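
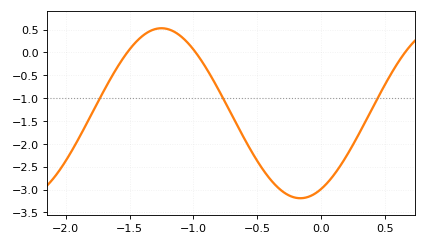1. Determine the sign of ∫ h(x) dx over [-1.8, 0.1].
negative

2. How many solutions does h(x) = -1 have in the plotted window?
3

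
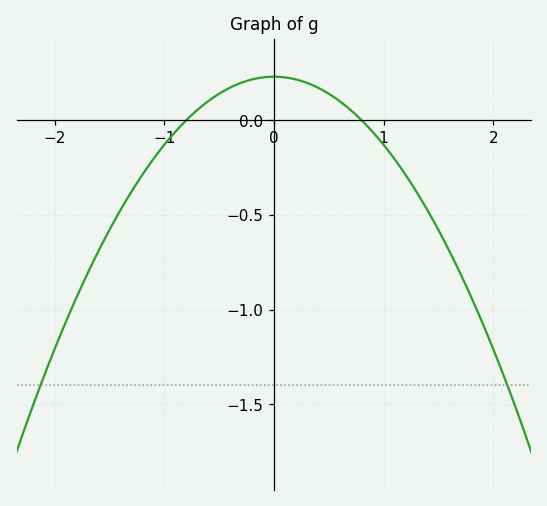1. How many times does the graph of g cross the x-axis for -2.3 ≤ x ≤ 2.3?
2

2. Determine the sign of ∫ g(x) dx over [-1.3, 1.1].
positive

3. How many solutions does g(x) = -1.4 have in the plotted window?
2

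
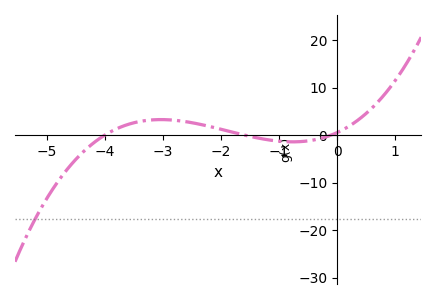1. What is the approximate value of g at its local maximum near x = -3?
3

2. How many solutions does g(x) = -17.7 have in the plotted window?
1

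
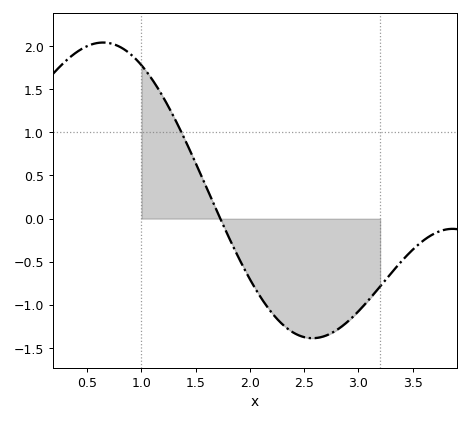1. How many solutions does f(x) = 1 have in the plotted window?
1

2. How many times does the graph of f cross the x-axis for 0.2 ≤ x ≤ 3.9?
1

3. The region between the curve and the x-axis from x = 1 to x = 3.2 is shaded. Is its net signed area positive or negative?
negative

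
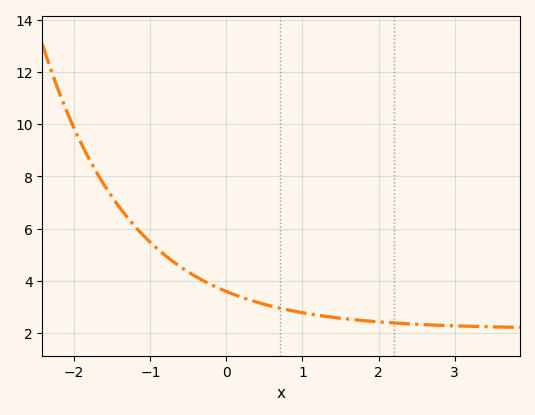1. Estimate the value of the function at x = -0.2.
3.85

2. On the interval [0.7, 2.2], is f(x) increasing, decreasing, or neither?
decreasing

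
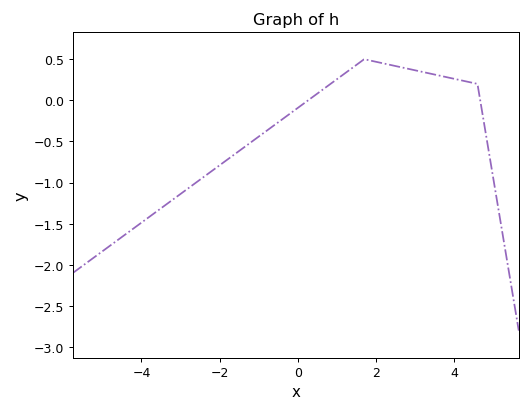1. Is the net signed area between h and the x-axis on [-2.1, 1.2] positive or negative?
negative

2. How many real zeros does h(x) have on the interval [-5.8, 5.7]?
2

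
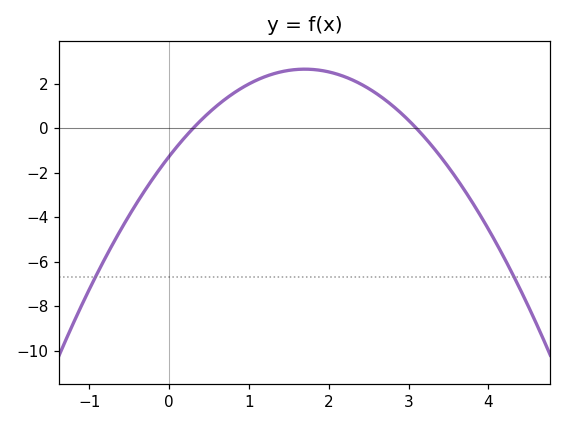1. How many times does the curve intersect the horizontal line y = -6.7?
2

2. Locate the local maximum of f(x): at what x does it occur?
1.7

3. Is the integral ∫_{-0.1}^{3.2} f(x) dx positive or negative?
positive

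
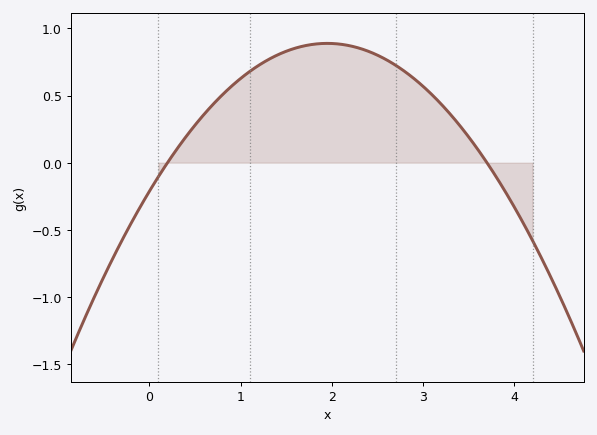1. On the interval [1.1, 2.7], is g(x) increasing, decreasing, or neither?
neither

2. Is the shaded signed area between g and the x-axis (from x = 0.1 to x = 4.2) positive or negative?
positive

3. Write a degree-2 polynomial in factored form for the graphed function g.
y = -0.29(x - 0.2)(x - 3.7)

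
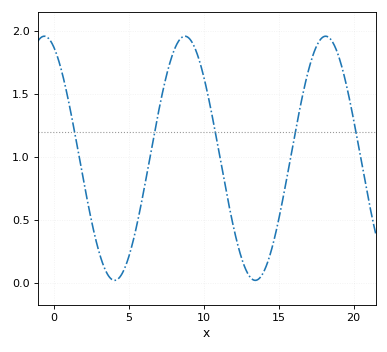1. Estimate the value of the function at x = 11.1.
0.988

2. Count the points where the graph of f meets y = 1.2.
5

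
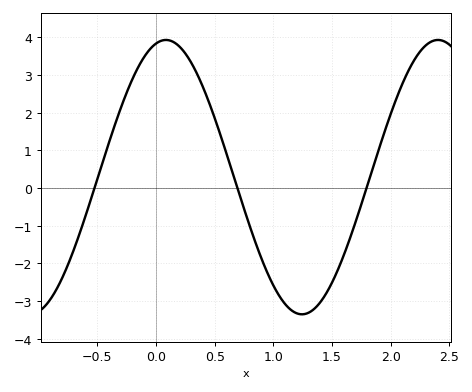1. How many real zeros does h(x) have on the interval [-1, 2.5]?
3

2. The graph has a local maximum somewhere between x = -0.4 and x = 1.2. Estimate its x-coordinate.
0.1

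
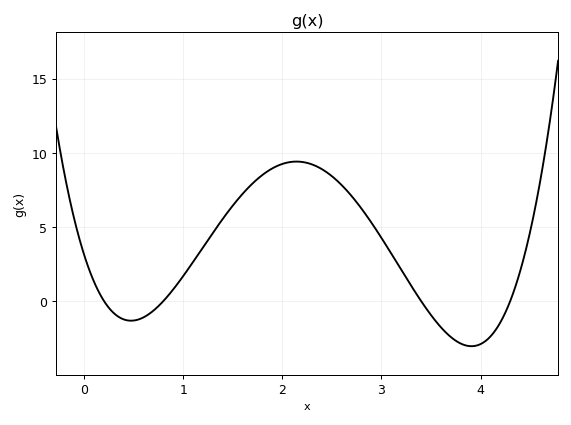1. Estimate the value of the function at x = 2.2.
9.38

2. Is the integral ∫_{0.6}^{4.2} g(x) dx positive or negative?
positive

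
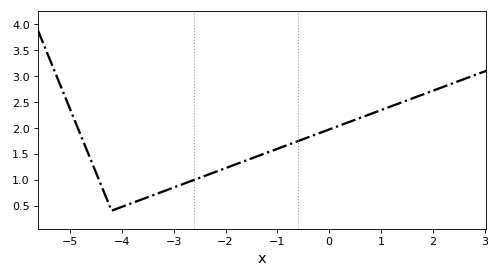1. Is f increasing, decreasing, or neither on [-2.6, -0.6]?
increasing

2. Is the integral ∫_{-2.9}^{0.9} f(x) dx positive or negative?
positive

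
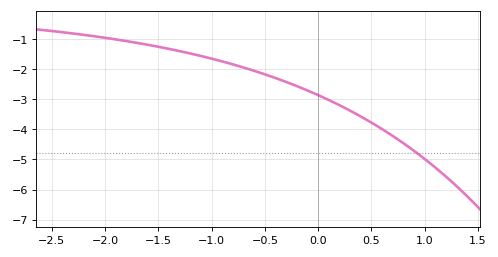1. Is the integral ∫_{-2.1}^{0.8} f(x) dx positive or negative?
negative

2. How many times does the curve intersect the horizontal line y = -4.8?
1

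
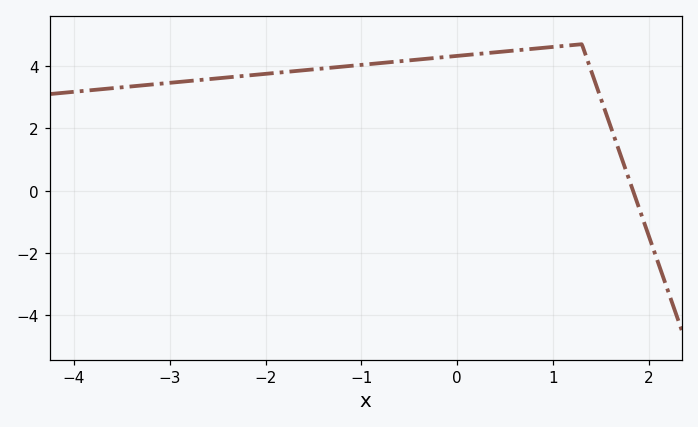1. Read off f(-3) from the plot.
3.4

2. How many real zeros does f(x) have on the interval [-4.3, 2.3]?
1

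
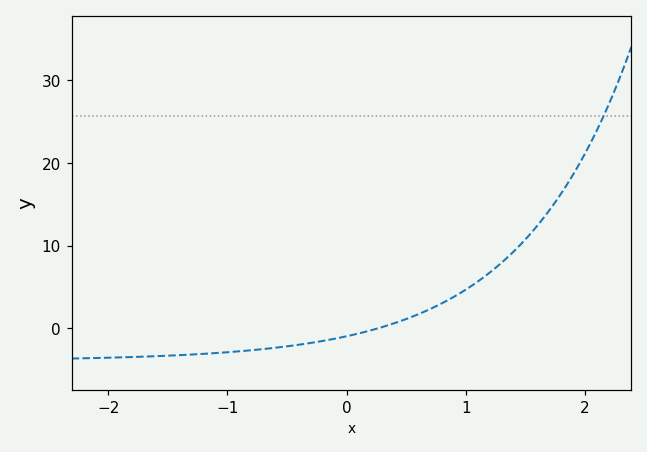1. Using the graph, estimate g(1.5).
11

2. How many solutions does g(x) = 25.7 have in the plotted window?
1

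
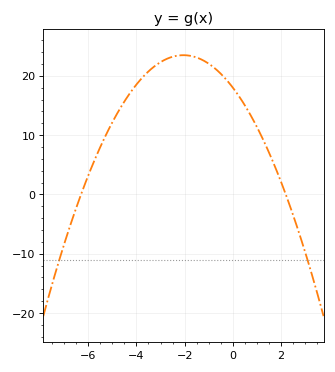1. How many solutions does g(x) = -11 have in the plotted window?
2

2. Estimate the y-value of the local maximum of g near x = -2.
23.5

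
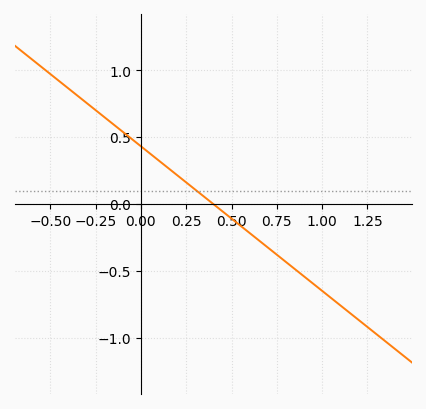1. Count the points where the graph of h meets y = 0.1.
1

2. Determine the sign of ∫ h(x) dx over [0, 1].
negative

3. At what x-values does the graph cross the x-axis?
0.4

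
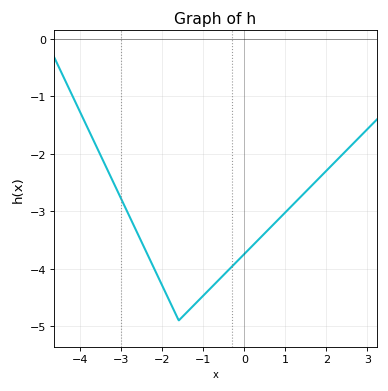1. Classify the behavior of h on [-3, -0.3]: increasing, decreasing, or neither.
neither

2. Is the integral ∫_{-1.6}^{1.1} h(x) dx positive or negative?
negative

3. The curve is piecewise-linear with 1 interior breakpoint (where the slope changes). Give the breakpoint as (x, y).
(-1.6, -4.9)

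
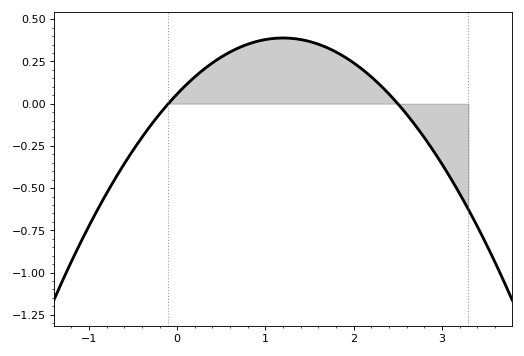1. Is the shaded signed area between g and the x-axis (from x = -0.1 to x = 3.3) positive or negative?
positive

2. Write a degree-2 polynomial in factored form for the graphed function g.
y = -0.23(x + 0.1)(x - 2.5)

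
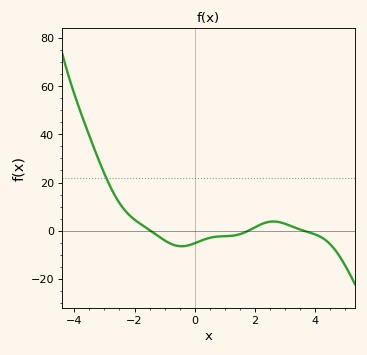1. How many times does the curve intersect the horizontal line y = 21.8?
1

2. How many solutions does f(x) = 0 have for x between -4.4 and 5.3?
3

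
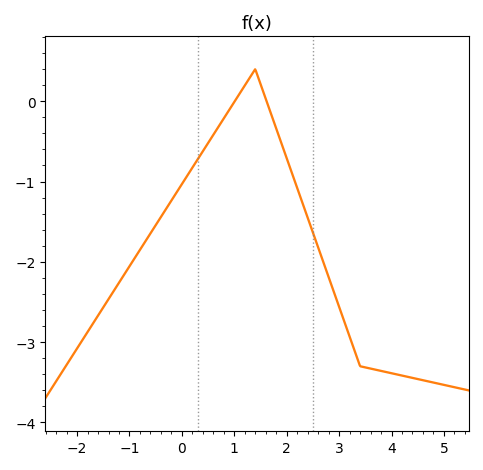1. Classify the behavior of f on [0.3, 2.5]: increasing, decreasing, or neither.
neither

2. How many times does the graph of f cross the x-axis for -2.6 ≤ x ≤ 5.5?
2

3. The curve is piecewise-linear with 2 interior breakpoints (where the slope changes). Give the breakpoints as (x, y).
(1.4, 0.4); (3.4, -3.3)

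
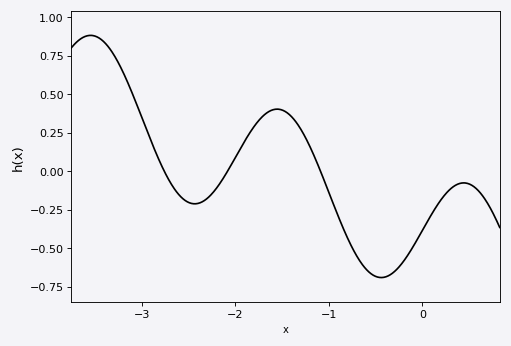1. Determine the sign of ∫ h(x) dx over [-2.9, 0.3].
negative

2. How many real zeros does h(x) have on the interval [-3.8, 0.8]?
3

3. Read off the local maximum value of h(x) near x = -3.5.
0.881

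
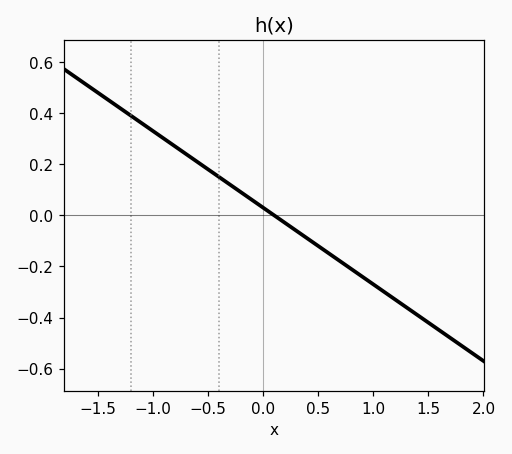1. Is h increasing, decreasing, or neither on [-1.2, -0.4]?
decreasing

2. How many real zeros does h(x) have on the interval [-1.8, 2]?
1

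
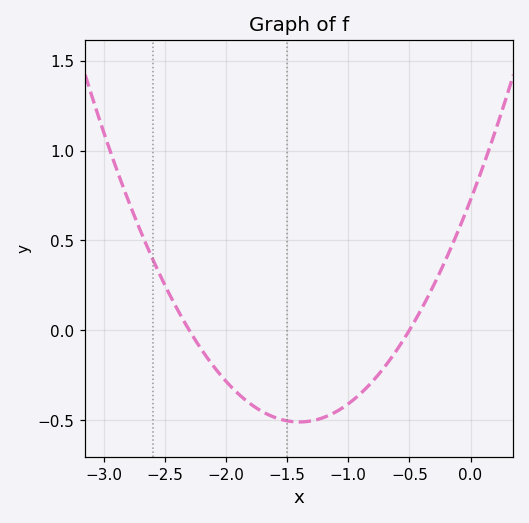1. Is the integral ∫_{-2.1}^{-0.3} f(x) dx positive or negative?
negative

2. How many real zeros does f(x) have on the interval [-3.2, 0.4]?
2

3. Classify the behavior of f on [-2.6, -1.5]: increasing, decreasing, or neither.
decreasing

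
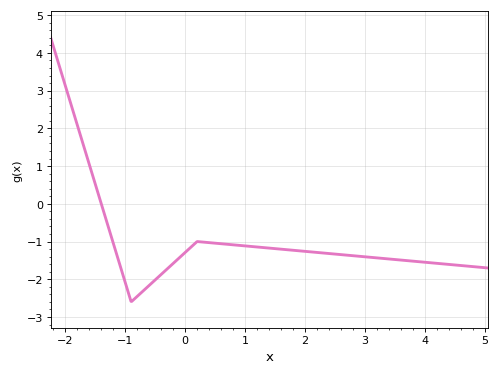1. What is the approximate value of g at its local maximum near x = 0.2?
-1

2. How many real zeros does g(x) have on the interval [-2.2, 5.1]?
1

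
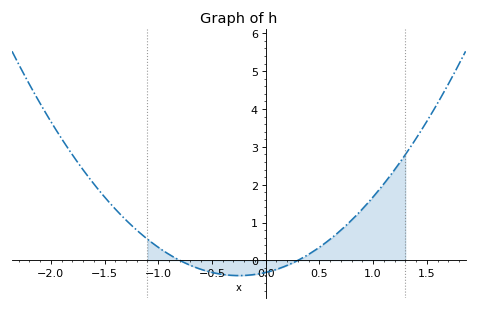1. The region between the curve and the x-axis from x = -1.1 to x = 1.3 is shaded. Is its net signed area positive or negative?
positive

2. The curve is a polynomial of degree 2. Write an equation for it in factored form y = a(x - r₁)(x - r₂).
y = 1.33(x + 0.8)(x - 0.3)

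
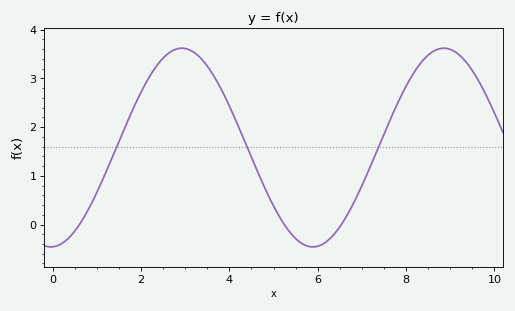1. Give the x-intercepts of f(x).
0.608, 5.24, 6.54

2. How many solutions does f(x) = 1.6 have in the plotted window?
3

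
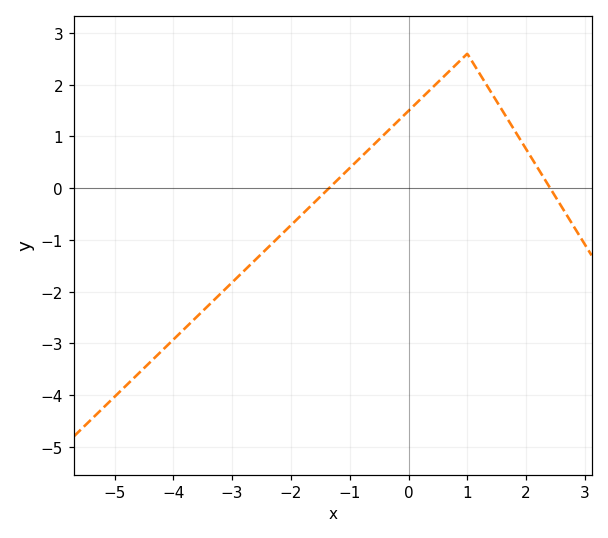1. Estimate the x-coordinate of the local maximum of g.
1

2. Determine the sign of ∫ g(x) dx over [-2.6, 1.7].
positive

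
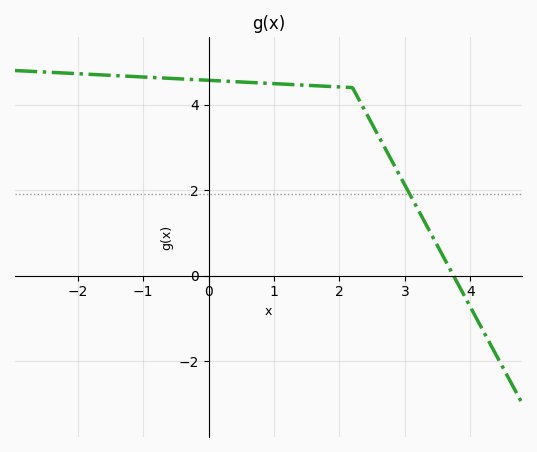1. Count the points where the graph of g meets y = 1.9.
1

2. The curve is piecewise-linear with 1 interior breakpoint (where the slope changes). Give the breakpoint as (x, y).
(2.2, 4.4)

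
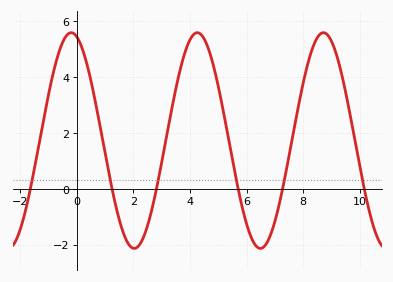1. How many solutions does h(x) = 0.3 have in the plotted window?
6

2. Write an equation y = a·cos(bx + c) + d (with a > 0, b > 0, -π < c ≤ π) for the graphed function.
y = 3.86cos(1.41x + 0.282) + 1.72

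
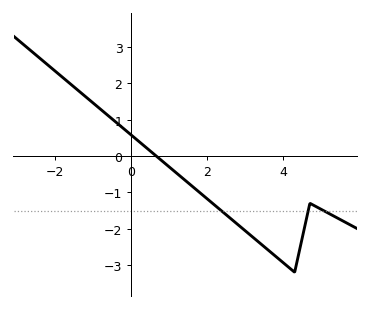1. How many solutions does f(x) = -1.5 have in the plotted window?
3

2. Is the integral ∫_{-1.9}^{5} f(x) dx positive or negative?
negative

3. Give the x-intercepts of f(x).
0.6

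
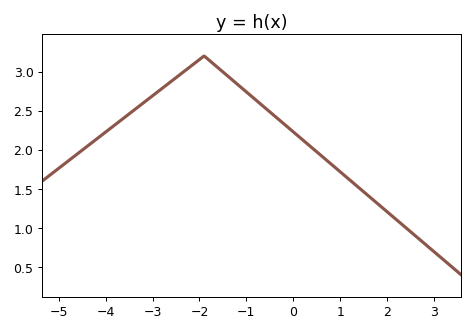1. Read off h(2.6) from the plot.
0.901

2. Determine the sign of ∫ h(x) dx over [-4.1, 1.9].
positive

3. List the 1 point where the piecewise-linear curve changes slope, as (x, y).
(-1.9, 3.2)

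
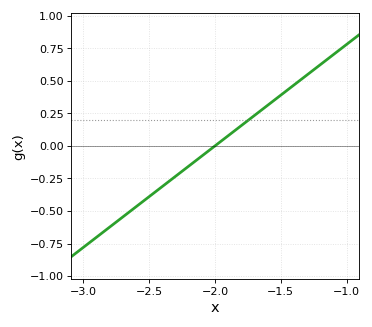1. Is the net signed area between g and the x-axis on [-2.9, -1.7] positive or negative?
negative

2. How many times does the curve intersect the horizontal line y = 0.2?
1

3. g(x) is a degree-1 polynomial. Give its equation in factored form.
y = 0.78(x + 2)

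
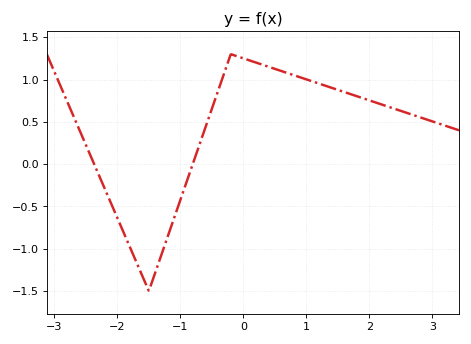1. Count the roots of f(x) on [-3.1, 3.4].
2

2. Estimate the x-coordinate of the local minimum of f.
-1.5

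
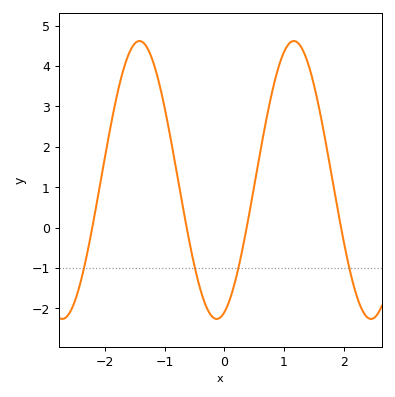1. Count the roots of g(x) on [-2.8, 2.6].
4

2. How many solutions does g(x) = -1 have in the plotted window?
4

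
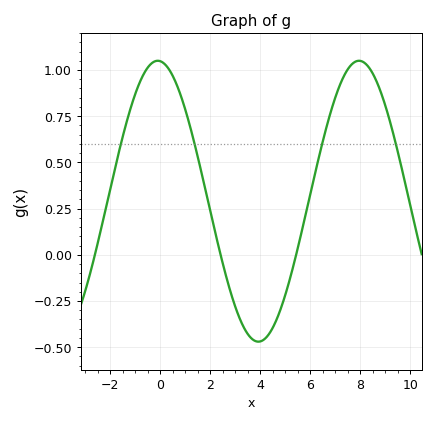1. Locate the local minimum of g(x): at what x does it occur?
4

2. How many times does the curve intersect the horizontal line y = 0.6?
4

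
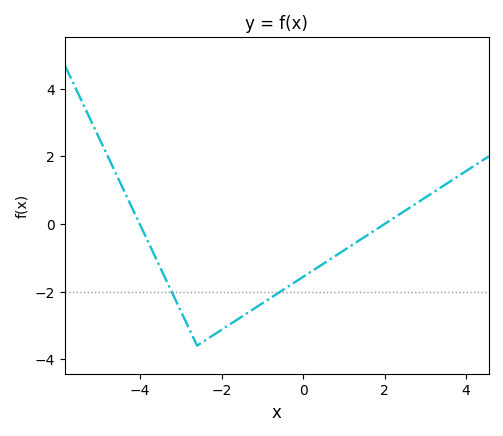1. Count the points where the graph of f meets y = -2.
2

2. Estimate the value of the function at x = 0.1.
-1.4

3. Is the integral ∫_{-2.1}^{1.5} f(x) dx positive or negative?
negative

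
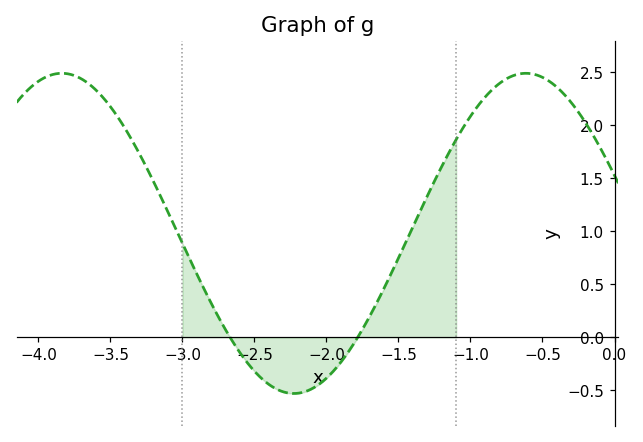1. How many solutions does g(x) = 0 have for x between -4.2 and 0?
2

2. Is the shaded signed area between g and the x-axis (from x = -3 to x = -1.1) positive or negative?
positive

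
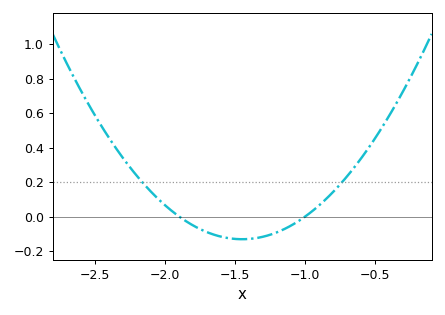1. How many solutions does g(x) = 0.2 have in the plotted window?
2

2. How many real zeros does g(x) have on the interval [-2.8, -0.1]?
2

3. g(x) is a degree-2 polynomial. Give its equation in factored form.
y = 0.65(x + 1.9)(x + 1)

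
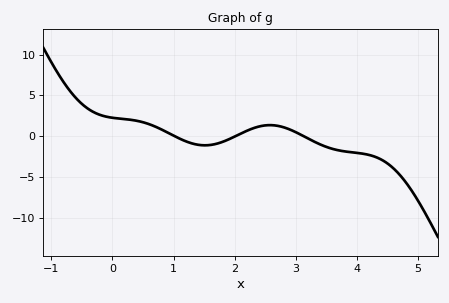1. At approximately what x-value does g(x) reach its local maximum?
2.6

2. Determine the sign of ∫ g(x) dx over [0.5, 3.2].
positive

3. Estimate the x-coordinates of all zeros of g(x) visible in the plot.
1, 2, 3.1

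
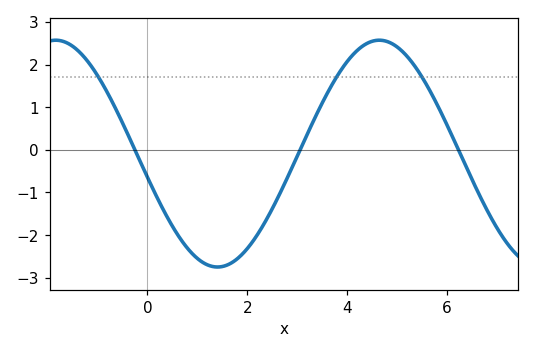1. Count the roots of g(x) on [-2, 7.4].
3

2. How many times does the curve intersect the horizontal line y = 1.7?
3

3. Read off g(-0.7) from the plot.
1.1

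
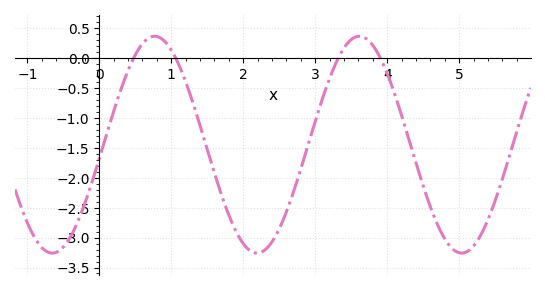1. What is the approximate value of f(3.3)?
-0.05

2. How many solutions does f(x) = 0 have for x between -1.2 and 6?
4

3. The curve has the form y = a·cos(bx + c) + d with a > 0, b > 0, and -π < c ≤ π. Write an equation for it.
y = 1.81cos(2.2x - 1.7) - 1.45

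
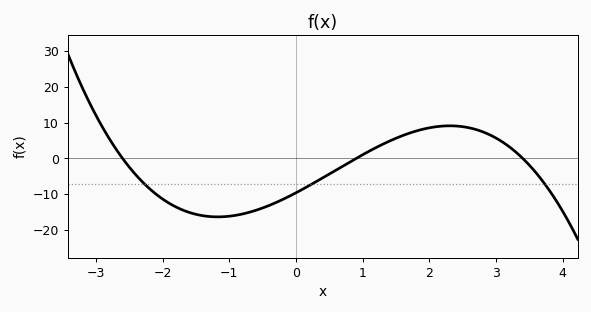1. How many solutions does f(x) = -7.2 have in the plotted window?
3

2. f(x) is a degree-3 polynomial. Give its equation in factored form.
y = -1.21(x + 2.6)(x - 0.9)(x - 3.4)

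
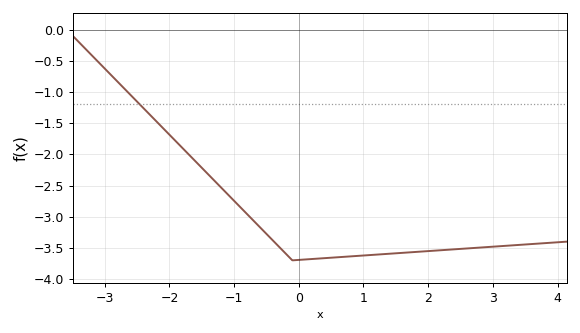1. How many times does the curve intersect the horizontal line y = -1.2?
1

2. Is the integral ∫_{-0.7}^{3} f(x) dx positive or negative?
negative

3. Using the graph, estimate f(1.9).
-3.56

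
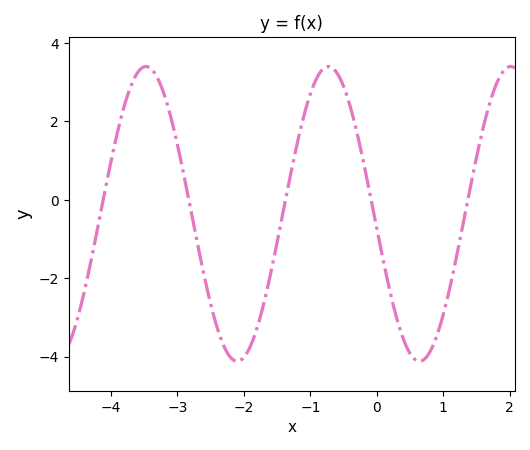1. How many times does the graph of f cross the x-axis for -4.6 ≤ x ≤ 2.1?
5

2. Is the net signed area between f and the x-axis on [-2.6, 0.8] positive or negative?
negative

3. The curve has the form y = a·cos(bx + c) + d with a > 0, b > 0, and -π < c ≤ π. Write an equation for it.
y = 3.76cos(2.3x + 1.7) - 0.36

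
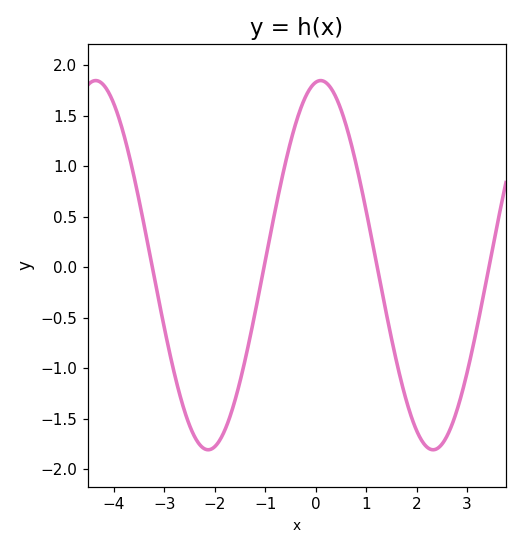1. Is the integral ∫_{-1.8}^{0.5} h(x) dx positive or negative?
positive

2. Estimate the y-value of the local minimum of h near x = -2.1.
-1.81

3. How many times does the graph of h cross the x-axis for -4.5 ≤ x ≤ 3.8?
4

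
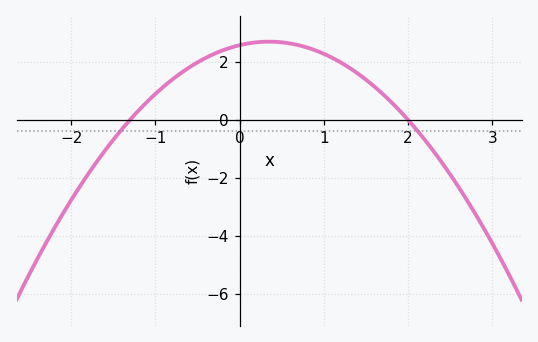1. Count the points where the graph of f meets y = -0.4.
2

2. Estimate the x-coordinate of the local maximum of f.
0.3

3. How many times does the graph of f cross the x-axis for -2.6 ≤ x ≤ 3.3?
2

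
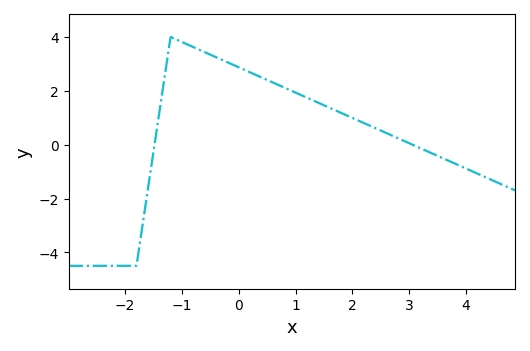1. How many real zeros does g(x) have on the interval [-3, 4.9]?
2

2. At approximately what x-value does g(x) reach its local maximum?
-1.2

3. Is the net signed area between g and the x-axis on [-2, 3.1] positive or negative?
positive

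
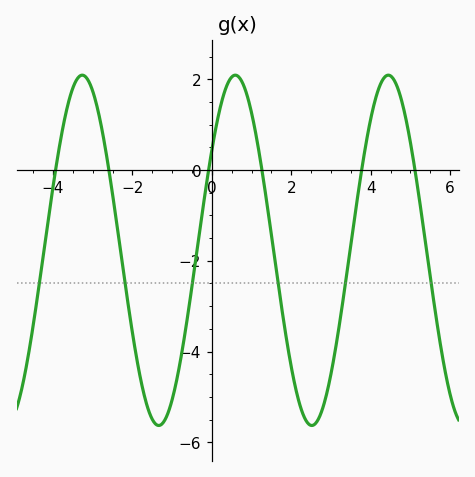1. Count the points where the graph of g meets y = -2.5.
6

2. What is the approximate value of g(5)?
0.6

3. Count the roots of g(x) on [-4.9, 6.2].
6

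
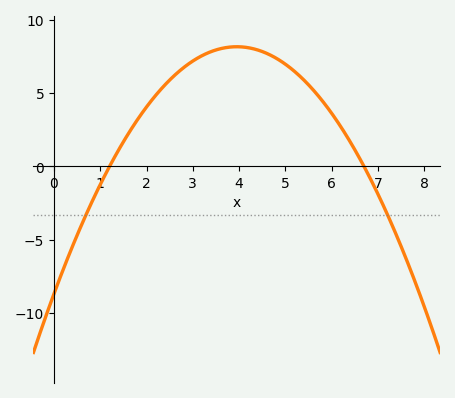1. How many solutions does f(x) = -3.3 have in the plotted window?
2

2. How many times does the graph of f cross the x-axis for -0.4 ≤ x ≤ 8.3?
2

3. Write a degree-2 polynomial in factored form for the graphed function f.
y = -1.08(x - 1.2)(x - 6.7)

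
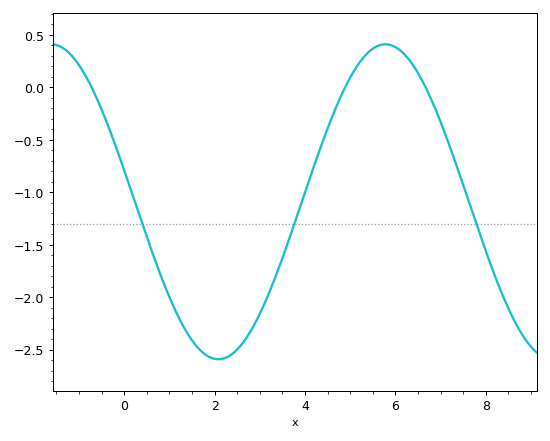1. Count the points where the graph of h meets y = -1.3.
3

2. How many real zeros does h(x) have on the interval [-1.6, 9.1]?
3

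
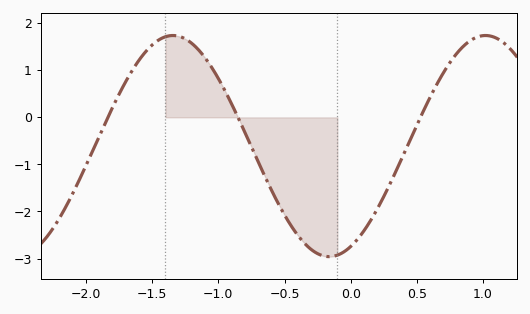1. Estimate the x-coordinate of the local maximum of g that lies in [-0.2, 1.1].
1.02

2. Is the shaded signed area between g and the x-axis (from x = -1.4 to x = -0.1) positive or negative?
negative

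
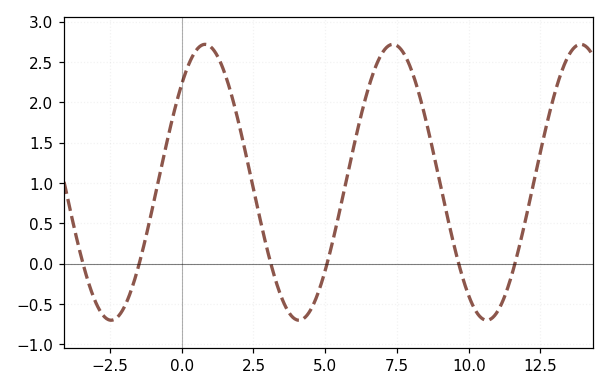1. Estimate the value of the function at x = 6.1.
1.62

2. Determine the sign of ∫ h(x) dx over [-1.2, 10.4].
positive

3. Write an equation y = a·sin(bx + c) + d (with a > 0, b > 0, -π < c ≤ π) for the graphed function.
y = 1.71sin(0.96x + 0.79) + 1.01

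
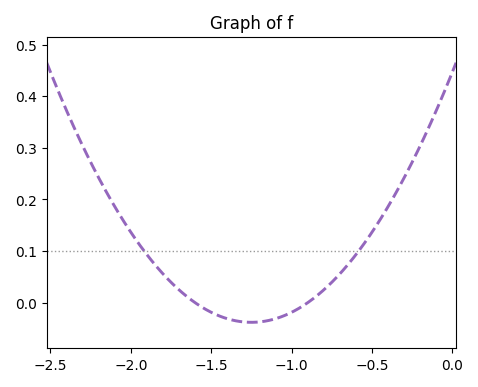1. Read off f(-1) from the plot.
-0.02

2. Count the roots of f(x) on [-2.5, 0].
2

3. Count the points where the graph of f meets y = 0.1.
2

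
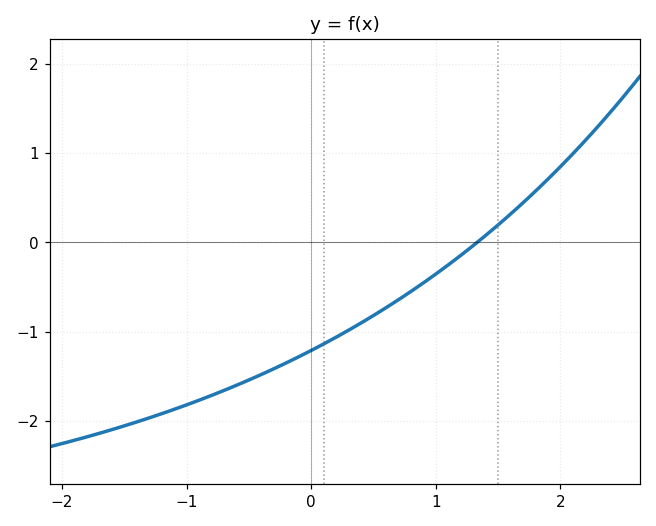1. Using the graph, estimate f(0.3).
-0.983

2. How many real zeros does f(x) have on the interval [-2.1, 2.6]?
1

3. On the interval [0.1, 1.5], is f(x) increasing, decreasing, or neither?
increasing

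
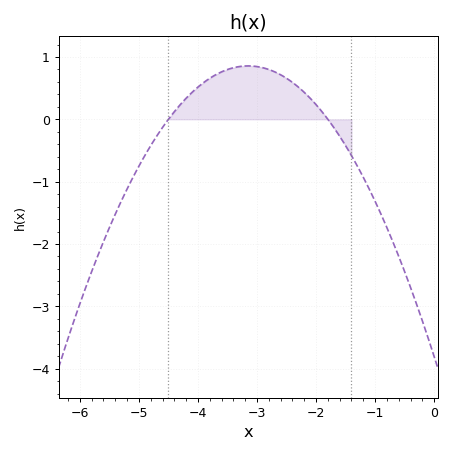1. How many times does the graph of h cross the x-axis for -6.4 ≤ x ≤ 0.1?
2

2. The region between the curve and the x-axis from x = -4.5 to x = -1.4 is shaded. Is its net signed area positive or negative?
positive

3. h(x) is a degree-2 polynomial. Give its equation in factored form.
y = -0.47(x + 4.5)(x + 1.8)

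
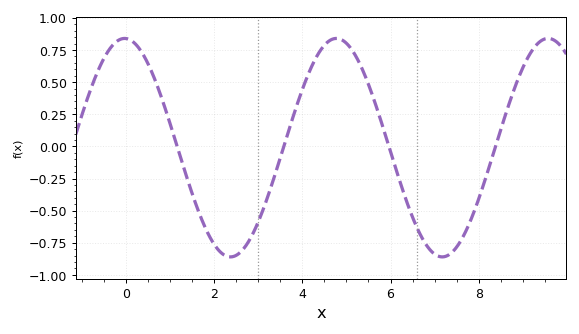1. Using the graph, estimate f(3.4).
-0.2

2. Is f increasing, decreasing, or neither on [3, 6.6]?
neither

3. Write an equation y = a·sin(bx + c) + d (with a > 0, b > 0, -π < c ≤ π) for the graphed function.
y = 0.85sin(1.3x + 1.6) - 0.01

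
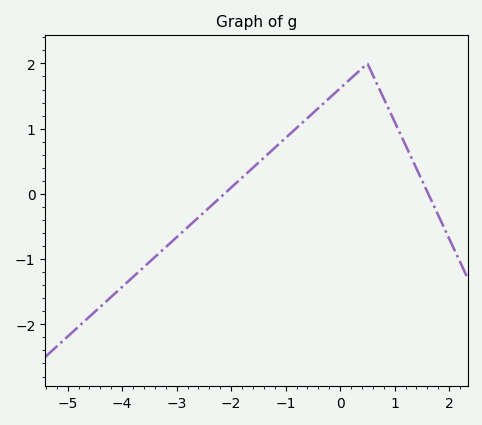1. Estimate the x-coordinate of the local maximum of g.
0.501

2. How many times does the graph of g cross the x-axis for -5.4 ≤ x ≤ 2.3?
2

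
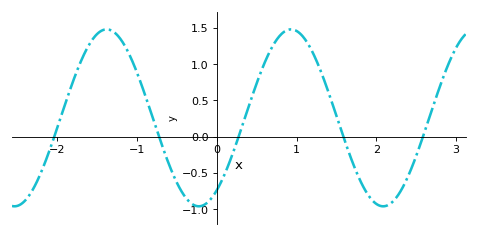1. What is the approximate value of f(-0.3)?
-0.934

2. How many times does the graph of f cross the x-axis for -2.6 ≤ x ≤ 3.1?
5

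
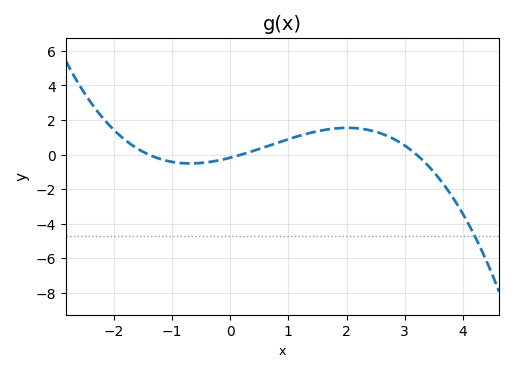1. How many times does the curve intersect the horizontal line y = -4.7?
1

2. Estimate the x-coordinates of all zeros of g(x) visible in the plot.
-1.4, 0.2, 3.2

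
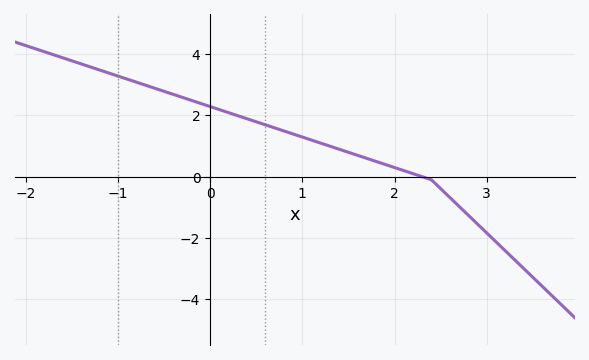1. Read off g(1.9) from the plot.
0.398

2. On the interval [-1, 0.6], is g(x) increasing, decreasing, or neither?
decreasing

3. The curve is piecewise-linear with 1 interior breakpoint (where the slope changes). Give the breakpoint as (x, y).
(2.4, -0.1)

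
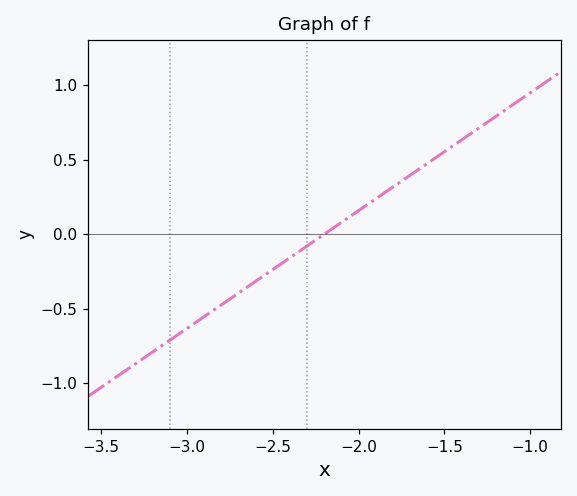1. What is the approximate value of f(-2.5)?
-0.25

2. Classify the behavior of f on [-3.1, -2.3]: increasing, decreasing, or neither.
increasing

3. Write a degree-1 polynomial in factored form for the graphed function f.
y = 0.79(x + 2.2)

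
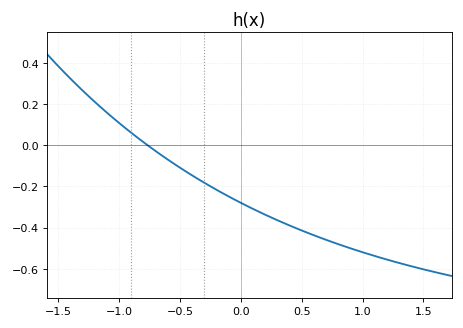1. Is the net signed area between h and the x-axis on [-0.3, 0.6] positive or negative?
negative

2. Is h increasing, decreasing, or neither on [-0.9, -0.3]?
decreasing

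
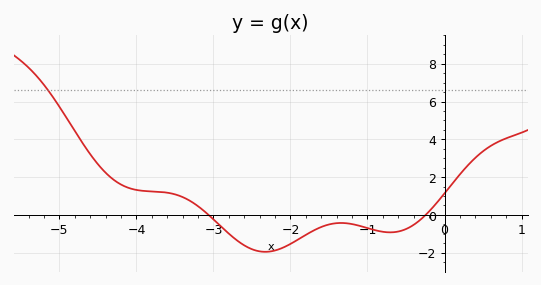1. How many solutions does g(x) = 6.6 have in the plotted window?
1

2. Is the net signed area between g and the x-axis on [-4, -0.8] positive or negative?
negative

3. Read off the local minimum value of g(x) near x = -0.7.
-1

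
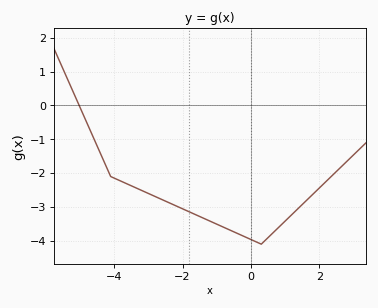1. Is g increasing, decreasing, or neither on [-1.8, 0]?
decreasing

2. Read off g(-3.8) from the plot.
-2.24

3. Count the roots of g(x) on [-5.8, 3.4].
1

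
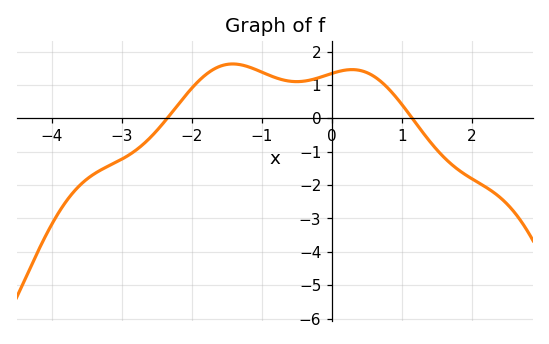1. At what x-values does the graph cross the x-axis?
-2.35, 1.15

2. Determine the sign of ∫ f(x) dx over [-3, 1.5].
positive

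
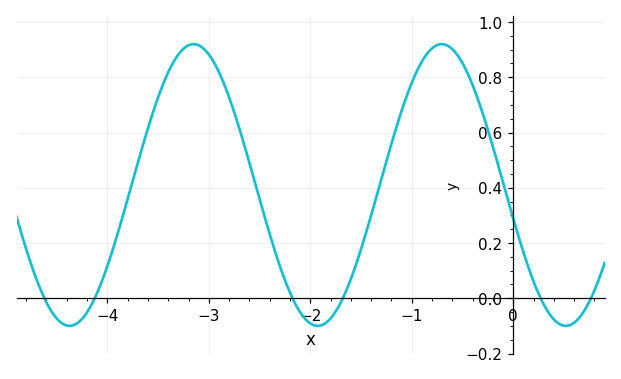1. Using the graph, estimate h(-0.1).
0.42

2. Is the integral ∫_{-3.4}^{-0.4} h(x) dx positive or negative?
positive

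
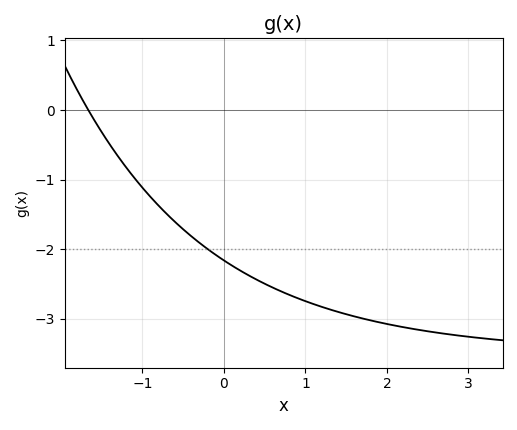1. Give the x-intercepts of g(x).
-1.66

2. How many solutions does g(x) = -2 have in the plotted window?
1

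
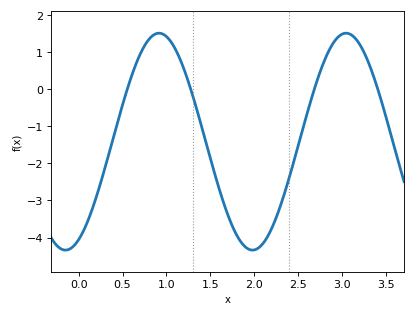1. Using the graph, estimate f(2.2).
-3.7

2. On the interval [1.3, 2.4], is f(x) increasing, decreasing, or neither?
neither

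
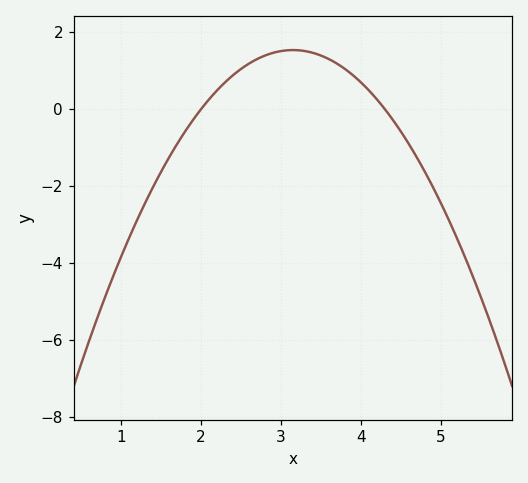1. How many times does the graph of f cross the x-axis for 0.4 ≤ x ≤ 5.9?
2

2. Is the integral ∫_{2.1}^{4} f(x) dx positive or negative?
positive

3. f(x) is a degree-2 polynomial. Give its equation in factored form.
y = -1.16(x - 2)(x - 4.3)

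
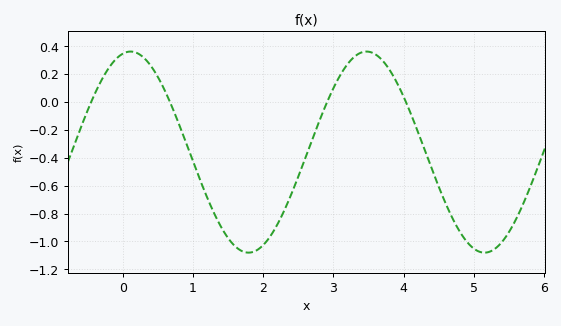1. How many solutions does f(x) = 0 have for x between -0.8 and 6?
4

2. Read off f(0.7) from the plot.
-0.033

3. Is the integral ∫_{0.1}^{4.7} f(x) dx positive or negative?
negative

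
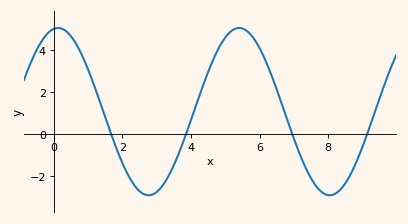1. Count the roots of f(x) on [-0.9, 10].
4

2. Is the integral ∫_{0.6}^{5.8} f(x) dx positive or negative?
positive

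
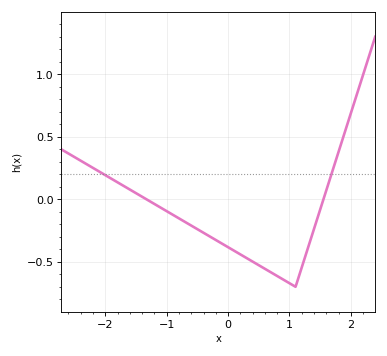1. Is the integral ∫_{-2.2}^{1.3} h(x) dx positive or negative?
negative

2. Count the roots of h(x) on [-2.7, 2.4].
2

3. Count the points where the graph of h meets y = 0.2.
2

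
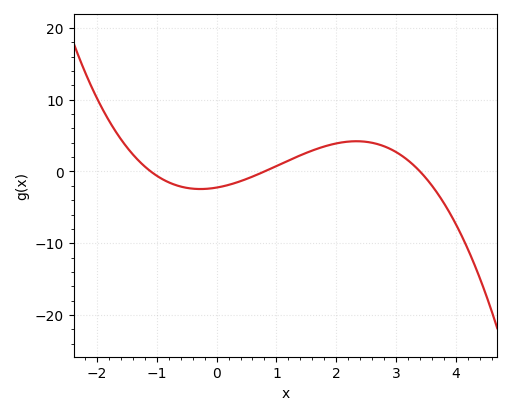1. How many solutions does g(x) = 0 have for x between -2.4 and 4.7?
3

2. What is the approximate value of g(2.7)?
4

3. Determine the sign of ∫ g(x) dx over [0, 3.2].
positive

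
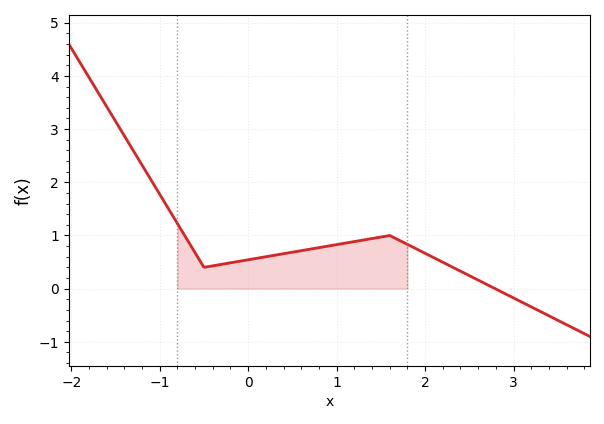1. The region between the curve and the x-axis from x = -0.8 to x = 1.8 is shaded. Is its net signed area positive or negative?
positive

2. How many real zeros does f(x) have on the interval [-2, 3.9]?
1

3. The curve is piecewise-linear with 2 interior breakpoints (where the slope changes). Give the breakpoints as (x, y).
(-0.5, 0.4); (1.6, 1)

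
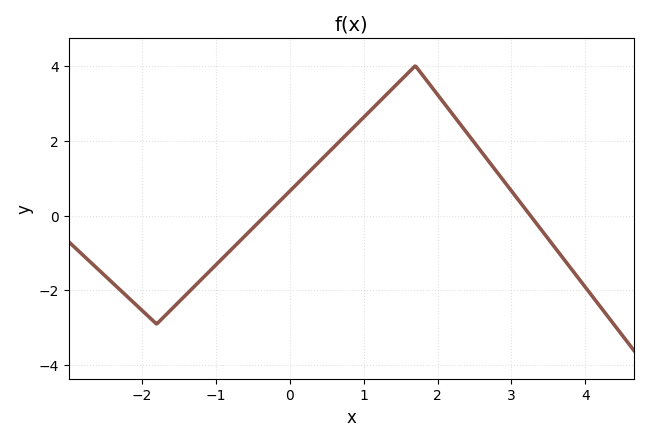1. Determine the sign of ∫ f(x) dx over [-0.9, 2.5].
positive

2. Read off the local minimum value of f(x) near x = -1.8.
-2.8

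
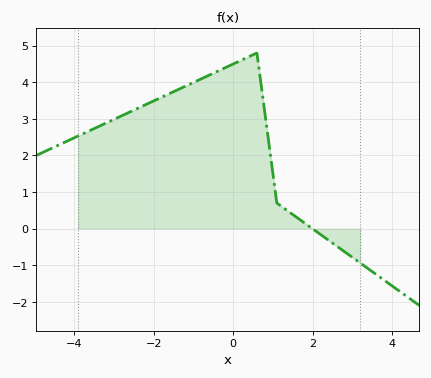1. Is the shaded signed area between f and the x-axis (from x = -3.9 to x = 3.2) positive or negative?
positive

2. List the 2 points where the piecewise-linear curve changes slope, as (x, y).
(0.6, 4.8); (1.1, 0.7)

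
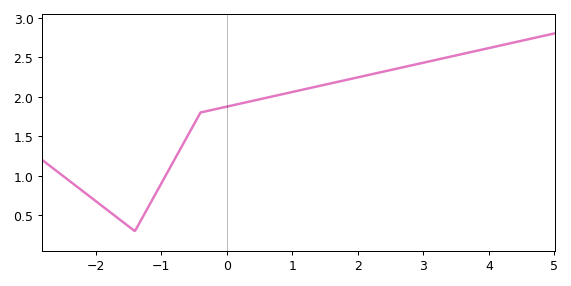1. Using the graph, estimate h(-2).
0.682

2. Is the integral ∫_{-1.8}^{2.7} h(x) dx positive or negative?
positive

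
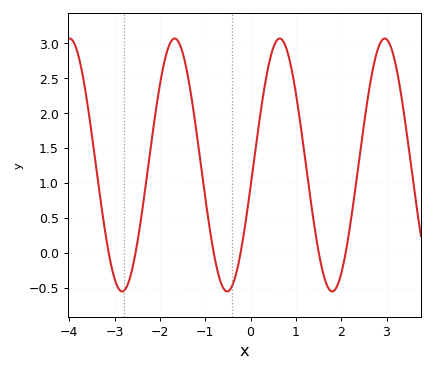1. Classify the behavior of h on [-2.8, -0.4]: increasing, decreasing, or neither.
neither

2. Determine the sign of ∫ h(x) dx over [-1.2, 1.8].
positive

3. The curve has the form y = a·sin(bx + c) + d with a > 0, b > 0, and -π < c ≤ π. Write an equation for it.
y = 1.81sin(2.71x - 0.17) + 1.26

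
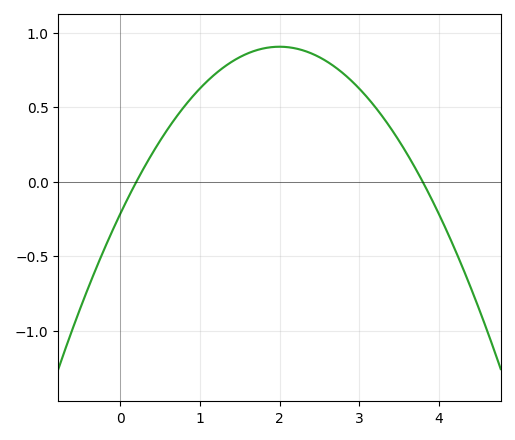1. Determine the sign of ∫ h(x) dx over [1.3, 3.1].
positive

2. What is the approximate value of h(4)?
-0.213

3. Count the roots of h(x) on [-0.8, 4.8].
2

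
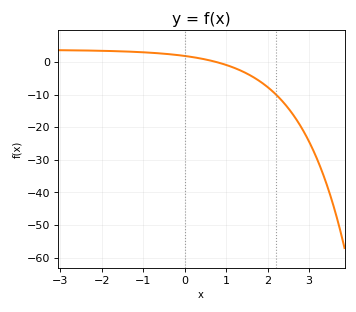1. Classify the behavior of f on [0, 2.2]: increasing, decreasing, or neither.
decreasing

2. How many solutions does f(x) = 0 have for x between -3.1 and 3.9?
1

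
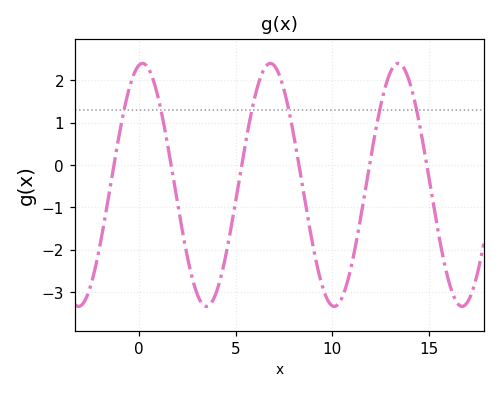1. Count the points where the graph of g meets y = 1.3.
6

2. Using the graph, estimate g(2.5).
-2.2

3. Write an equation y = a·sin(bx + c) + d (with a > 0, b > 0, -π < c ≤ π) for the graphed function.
y = 2.87sin(0.95x + 1.4) - 0.47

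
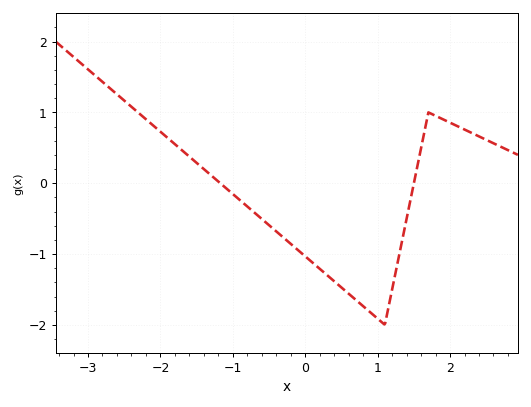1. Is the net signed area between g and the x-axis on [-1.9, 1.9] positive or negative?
negative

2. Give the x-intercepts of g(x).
-1.17, 1.5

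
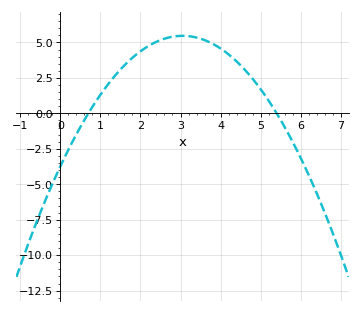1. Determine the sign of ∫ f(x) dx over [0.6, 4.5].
positive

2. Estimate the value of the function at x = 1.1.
1.8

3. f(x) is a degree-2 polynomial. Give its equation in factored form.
y = -0.99(x - 0.7)(x - 5.4)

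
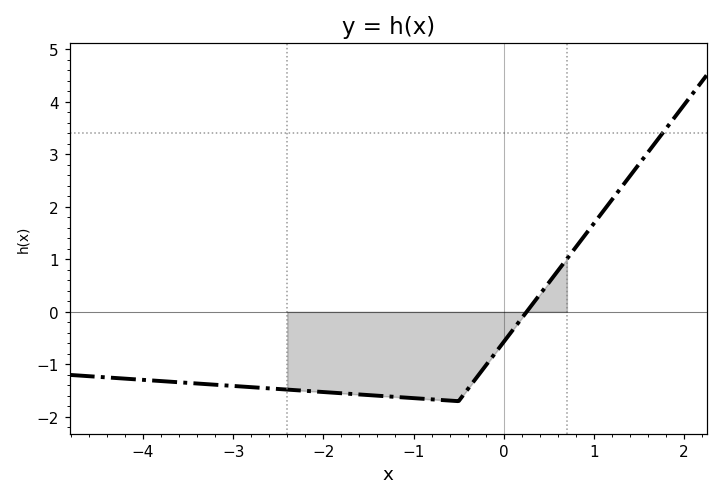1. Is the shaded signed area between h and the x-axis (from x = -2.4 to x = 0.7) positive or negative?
negative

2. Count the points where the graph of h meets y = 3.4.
1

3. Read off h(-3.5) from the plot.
-1.35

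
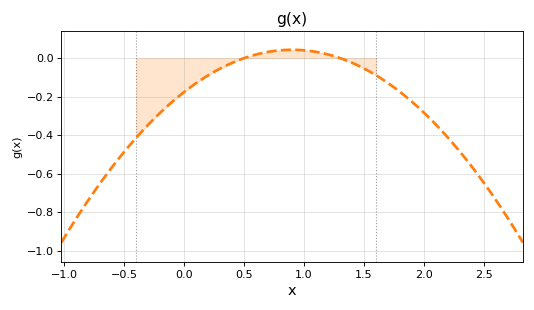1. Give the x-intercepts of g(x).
0.5, 1.3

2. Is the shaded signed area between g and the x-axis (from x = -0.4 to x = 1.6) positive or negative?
negative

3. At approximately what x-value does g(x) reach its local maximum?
0.9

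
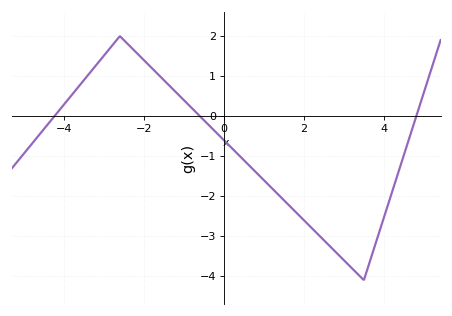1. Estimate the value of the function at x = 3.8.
-3.16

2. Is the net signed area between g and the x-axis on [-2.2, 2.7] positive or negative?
negative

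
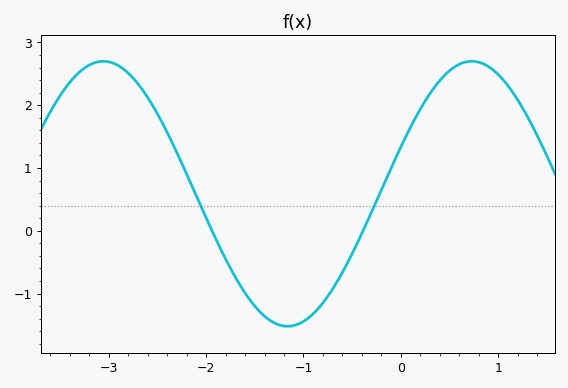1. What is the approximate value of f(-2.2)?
0.9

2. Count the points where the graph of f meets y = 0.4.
2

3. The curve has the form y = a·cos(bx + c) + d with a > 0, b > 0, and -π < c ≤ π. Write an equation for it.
y = 2.11cos(1.7x - 1.2) + 0.59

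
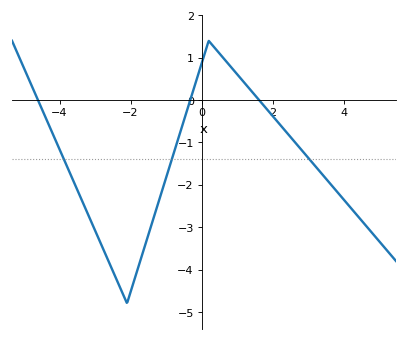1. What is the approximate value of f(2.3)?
-0.7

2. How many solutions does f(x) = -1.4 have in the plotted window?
3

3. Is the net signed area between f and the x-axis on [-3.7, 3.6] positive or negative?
negative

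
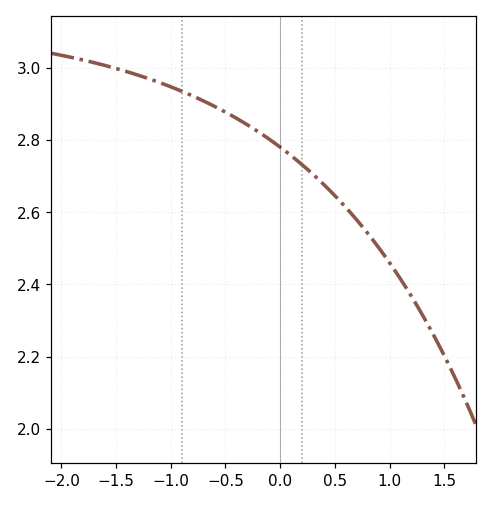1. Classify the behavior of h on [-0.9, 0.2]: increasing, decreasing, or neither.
decreasing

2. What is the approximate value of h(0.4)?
2.68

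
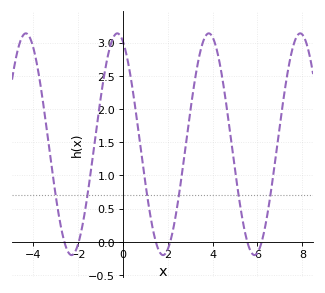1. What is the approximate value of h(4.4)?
2.55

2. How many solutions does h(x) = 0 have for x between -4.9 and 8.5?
6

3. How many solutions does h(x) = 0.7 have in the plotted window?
6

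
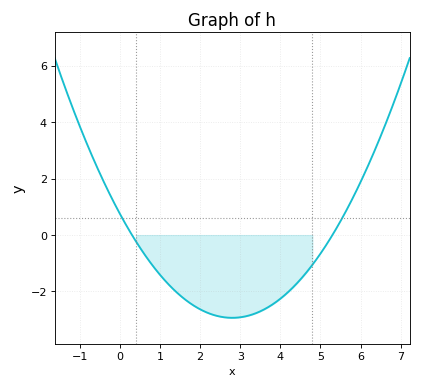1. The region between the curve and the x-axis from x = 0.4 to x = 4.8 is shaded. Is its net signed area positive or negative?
negative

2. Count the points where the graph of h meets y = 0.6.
2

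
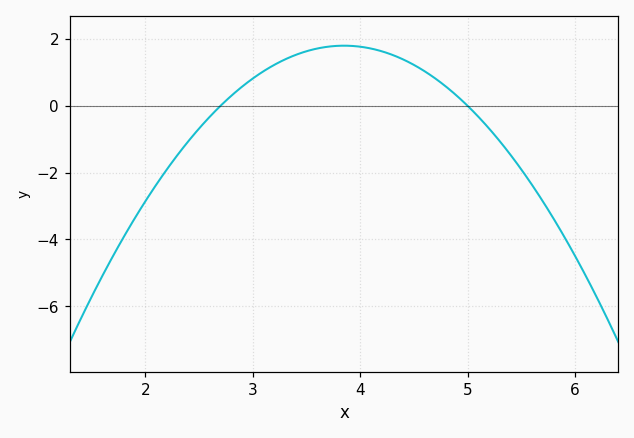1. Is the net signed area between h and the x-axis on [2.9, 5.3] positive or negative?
positive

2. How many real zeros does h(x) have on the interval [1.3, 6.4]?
2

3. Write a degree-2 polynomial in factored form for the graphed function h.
y = -1.36(x - 2.7)(x - 5)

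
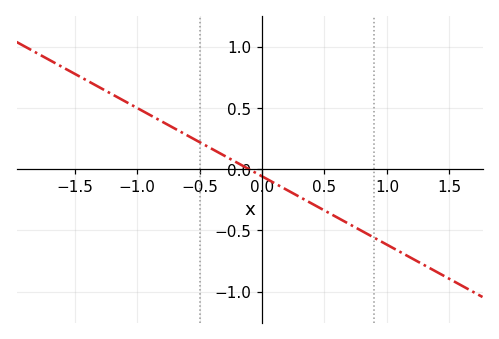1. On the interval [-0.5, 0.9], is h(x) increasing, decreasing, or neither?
decreasing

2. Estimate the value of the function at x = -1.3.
0.672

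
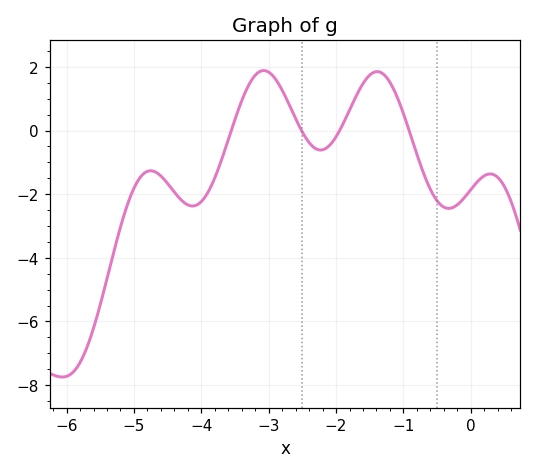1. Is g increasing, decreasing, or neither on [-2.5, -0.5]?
neither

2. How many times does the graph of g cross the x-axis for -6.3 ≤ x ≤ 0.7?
4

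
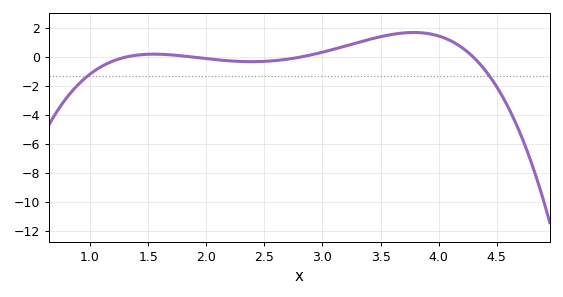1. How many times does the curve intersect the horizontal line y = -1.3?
2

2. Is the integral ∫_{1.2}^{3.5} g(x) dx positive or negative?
positive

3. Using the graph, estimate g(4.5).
-2.04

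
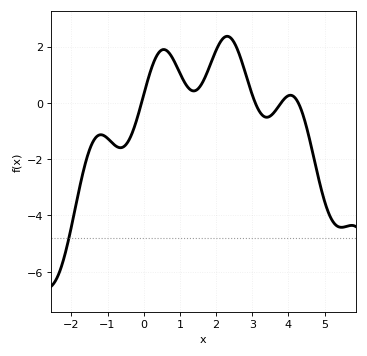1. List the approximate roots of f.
0, 3, 3.8, 4.2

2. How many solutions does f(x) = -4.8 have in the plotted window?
1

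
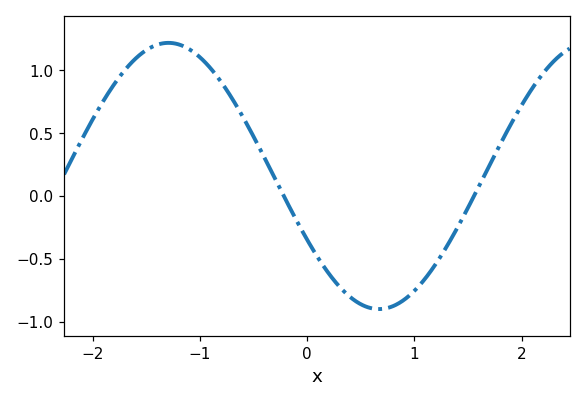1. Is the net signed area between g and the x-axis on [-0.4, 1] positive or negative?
negative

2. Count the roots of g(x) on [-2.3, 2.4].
2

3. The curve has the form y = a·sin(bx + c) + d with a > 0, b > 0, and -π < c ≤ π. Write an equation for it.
y = 1.06sin(1.6x - 2.64) + 0.16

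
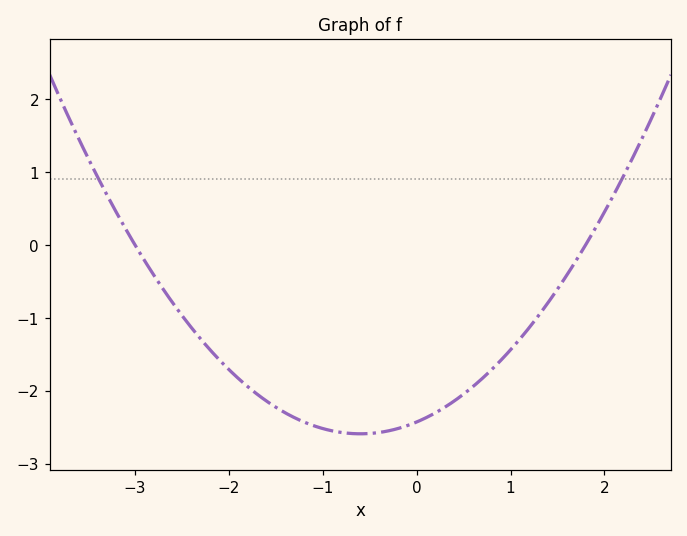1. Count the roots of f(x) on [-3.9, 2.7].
2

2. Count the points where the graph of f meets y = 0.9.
2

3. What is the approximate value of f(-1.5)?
-2.23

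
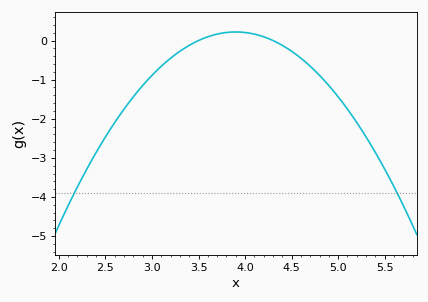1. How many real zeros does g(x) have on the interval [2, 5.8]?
2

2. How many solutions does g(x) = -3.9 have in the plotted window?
2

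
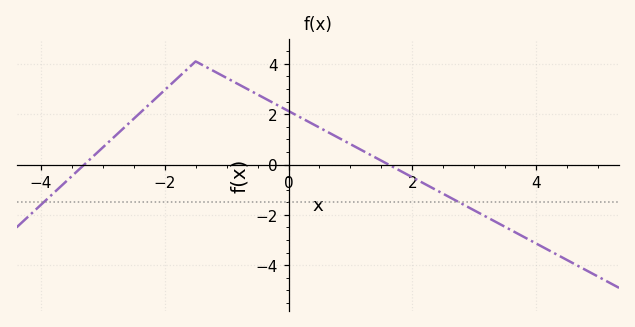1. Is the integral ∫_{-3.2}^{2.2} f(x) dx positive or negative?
positive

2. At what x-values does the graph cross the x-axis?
-3.3, 1.62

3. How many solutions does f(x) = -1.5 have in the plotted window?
2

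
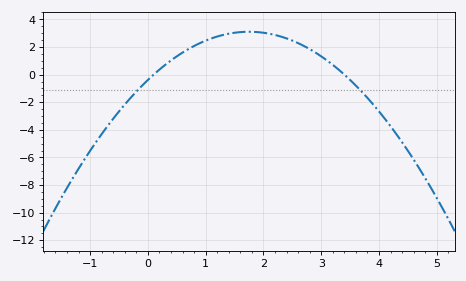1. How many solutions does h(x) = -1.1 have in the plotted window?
2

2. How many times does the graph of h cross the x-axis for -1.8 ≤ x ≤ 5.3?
2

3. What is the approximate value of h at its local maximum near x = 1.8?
3.2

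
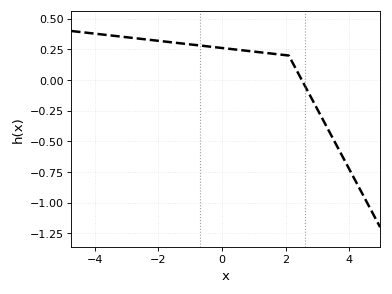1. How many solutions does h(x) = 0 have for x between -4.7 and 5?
1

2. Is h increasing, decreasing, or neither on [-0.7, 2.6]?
decreasing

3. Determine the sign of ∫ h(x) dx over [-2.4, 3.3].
positive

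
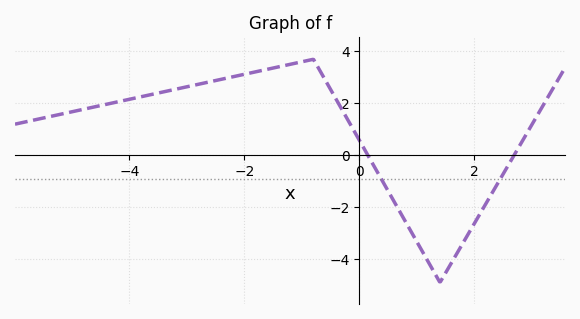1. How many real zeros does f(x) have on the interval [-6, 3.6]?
2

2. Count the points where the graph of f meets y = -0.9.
2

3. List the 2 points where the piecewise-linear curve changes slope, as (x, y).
(-0.8, 3.7); (1.4, -4.9)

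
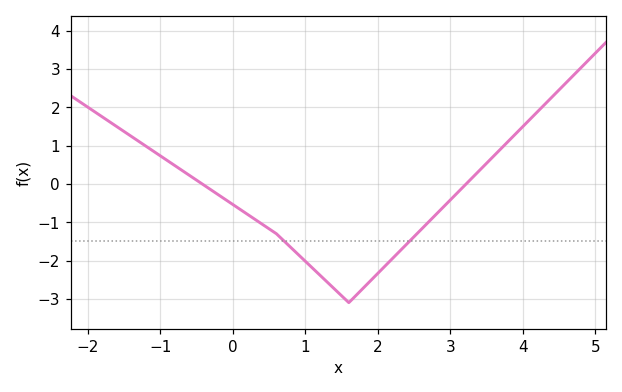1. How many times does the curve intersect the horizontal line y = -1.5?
2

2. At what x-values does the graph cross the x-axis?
-0.424, 3.22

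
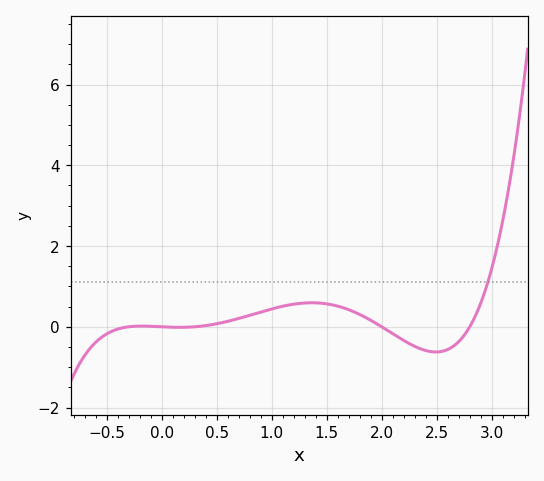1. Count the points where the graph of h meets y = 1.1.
1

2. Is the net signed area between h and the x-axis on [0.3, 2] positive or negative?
positive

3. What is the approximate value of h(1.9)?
0.2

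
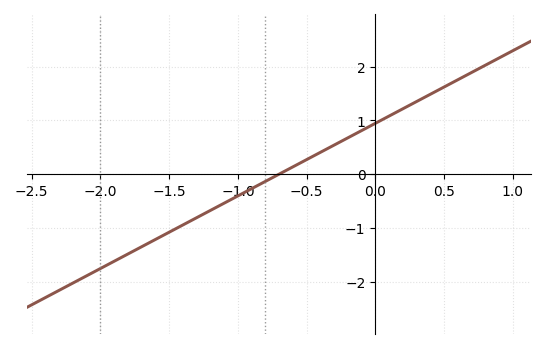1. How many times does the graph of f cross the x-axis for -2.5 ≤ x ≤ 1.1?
1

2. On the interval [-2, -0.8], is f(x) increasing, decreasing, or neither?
increasing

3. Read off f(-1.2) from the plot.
-0.7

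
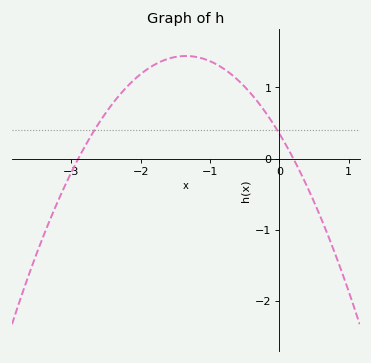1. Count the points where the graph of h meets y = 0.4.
2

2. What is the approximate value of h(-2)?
1.19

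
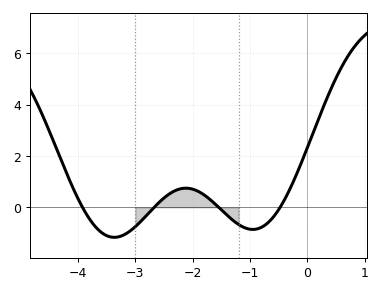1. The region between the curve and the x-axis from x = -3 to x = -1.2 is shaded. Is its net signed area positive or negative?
positive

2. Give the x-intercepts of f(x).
-3.92, -2.67, -1.55, -0.477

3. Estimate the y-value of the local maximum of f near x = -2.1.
0.748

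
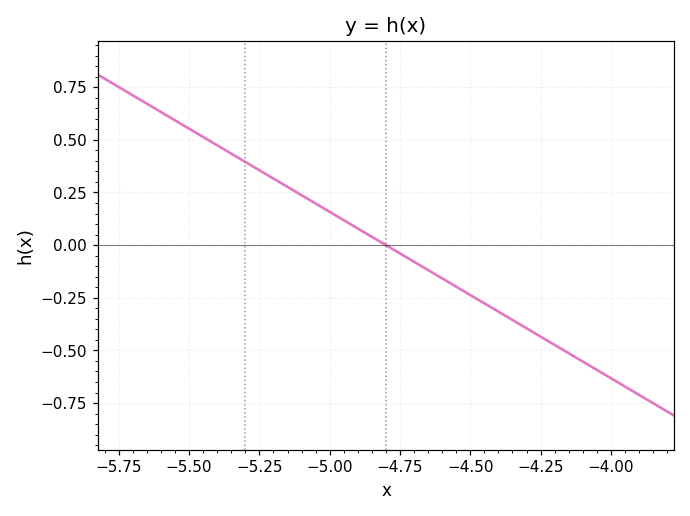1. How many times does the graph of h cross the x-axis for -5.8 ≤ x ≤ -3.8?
1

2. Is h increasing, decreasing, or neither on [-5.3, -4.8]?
decreasing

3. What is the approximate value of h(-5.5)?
0.553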